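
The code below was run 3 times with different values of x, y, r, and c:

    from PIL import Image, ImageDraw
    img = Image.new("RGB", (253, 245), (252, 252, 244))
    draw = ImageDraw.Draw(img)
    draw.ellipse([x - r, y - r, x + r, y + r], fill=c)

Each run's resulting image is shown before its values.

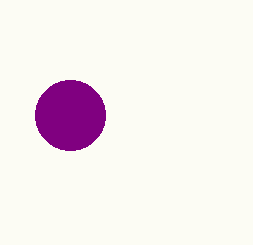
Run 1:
x = 70; y = 115; r = 35; c = 'purple'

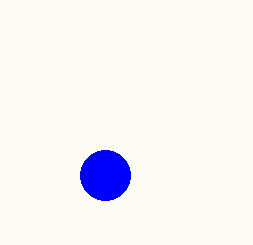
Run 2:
x = 105, y = 175, r = 25, c = 'blue'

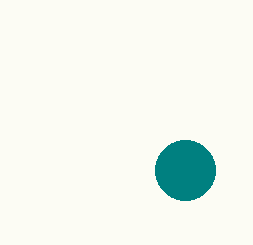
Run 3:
x = 185; y = 170; r = 30; c = 'teal'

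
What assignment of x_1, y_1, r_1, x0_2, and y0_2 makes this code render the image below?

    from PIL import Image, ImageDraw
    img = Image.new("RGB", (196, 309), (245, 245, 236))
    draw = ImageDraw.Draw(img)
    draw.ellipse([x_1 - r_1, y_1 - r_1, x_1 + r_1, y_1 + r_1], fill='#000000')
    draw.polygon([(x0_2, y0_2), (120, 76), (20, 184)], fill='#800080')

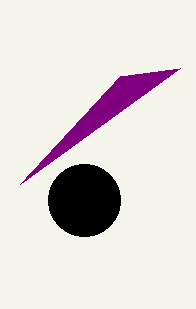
x_1 = 84
y_1 = 200
r_1 = 36
x0_2 = 180
y0_2 = 68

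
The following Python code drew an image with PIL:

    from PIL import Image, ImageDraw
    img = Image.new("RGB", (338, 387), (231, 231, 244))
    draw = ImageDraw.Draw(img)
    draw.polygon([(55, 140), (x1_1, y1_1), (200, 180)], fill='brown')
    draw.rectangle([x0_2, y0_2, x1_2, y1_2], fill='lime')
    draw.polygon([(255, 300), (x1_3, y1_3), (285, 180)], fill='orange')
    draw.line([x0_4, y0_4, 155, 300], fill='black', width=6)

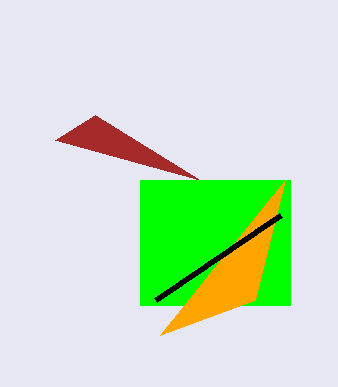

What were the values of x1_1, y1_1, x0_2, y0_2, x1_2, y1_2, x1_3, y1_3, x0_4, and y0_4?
x1_1 = 95
y1_1 = 115
x0_2 = 140
y0_2 = 180
x1_2 = 290
y1_2 = 305
x1_3 = 160
y1_3 = 335
x0_4 = 280
y0_4 = 215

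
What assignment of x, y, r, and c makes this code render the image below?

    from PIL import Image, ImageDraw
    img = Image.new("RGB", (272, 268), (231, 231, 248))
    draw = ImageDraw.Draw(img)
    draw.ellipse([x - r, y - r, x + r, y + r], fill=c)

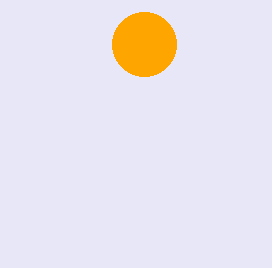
x = 144, y = 44, r = 32, c = 'orange'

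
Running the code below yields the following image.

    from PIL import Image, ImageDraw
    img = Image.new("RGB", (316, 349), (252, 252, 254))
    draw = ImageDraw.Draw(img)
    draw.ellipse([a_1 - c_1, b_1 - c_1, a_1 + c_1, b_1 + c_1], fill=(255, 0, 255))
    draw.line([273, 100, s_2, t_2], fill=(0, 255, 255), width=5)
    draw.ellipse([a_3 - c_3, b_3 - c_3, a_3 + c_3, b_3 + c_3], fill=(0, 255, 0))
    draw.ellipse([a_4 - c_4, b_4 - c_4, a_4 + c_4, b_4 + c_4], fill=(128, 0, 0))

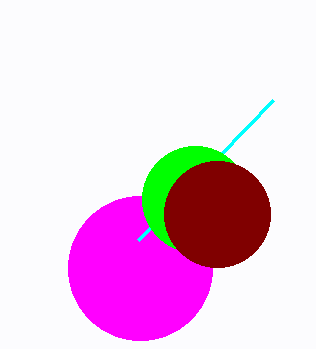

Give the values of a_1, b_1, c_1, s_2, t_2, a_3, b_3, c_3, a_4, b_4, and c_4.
a_1 = 140; b_1 = 268; c_1 = 72; s_2 = 138; t_2 = 240; a_3 = 195; b_3 = 199; c_3 = 53; a_4 = 217; b_4 = 214; c_4 = 53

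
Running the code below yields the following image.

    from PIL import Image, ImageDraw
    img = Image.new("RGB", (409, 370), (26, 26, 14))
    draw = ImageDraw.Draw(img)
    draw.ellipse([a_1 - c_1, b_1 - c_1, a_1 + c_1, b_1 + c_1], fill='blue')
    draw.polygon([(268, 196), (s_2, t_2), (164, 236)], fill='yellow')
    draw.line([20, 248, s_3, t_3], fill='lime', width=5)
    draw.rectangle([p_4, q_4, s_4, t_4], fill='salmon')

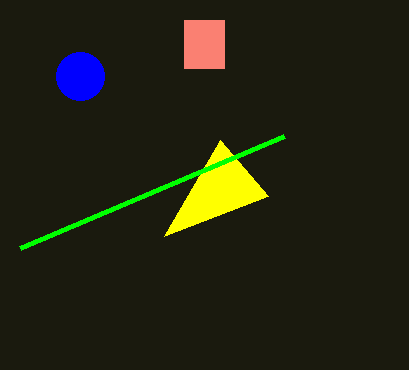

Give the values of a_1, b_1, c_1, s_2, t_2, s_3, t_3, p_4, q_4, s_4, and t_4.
a_1 = 80
b_1 = 76
c_1 = 24
s_2 = 220
t_2 = 140
s_3 = 284
t_3 = 136
p_4 = 184
q_4 = 20
s_4 = 224
t_4 = 68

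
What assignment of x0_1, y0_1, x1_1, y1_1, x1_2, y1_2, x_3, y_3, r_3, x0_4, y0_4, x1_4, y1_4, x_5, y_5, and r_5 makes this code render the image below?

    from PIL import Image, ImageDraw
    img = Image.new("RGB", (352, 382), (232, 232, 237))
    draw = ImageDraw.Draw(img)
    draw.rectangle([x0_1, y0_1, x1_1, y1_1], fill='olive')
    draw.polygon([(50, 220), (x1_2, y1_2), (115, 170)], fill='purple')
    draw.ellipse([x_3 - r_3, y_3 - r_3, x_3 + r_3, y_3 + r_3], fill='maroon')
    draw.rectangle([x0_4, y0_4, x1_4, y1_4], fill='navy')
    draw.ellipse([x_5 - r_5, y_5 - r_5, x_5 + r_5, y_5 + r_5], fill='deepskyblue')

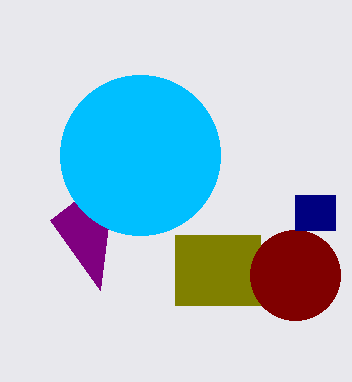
x0_1 = 175, y0_1 = 235, x1_1 = 260, y1_1 = 305, x1_2 = 100, y1_2 = 290, x_3 = 295, y_3 = 275, r_3 = 45, x0_4 = 295, y0_4 = 195, x1_4 = 335, y1_4 = 230, x_5 = 140, y_5 = 155, r_5 = 80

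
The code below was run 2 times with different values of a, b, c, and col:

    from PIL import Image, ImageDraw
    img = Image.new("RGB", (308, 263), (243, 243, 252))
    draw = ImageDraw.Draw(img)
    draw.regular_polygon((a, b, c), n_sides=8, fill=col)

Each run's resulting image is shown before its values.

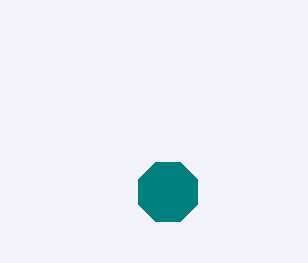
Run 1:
a = 168
b = 192
c = 32
col = 'teal'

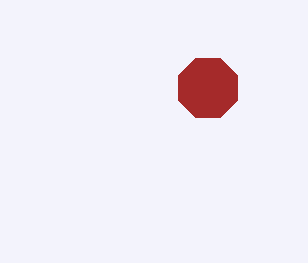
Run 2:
a = 208, b = 88, c = 32, col = 'brown'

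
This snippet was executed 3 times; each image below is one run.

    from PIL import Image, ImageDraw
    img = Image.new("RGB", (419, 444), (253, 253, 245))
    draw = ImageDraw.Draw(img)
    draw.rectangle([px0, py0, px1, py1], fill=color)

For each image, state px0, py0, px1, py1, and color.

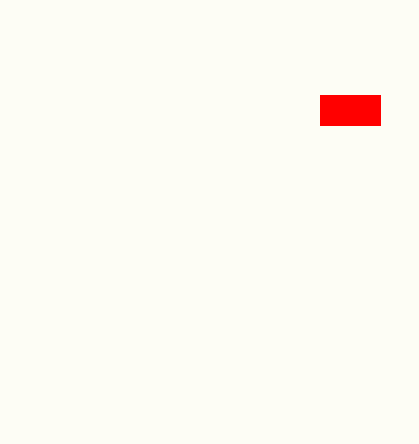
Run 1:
px0 = 320
py0 = 95
px1 = 380
py1 = 125
color = 'red'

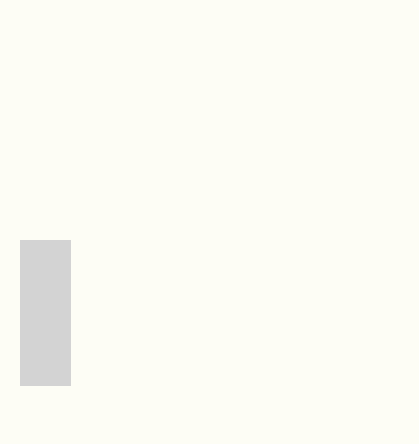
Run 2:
px0 = 20, py0 = 240, px1 = 70, py1 = 385, color = 'lightgray'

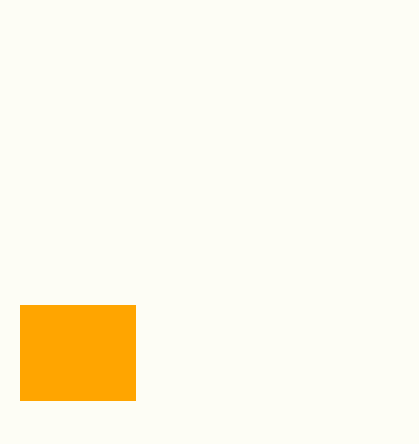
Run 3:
px0 = 20
py0 = 305
px1 = 135
py1 = 400
color = 'orange'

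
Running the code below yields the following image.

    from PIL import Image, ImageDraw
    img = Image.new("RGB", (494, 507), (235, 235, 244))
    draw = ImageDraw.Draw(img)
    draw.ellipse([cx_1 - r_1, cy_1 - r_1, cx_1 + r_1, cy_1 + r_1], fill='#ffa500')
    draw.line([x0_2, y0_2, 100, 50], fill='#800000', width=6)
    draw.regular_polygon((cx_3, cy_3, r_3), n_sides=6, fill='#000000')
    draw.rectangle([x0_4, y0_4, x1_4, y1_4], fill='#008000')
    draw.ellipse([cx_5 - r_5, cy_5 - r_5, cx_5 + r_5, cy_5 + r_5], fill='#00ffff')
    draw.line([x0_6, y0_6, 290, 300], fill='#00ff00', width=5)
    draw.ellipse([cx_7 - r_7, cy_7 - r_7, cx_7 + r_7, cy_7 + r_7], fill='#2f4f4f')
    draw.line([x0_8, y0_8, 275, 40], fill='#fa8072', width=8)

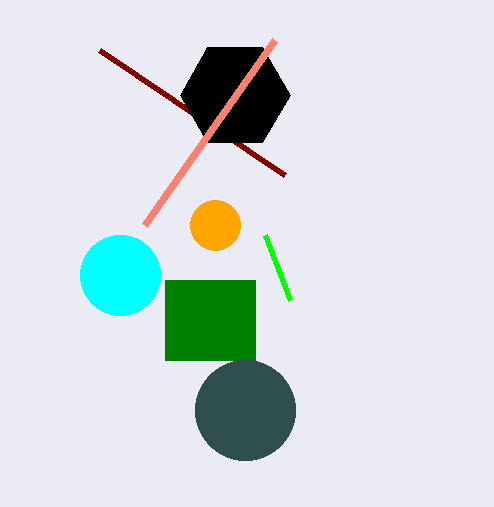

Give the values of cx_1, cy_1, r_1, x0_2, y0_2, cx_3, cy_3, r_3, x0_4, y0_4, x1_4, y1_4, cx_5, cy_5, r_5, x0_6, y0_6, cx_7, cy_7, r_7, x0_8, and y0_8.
cx_1 = 215, cy_1 = 225, r_1 = 25, x0_2 = 285, y0_2 = 175, cx_3 = 235, cy_3 = 95, r_3 = 55, x0_4 = 165, y0_4 = 280, x1_4 = 255, y1_4 = 360, cx_5 = 120, cy_5 = 275, r_5 = 40, x0_6 = 265, y0_6 = 235, cx_7 = 245, cy_7 = 410, r_7 = 50, x0_8 = 145, y0_8 = 225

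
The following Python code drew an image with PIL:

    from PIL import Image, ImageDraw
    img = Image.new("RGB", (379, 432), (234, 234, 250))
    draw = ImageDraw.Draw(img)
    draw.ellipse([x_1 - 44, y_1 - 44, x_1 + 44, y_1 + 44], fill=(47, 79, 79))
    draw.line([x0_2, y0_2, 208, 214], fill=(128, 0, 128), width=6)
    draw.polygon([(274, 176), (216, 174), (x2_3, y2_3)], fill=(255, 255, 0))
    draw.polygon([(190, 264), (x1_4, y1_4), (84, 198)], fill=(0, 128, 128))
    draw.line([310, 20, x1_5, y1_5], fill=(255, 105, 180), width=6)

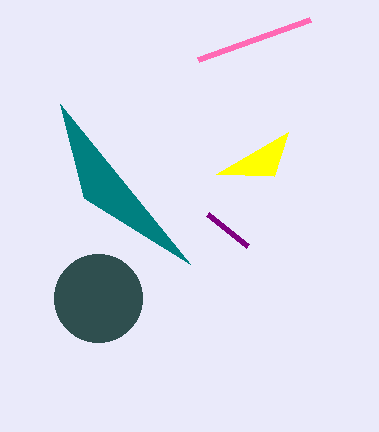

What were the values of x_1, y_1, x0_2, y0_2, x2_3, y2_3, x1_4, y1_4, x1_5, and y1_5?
x_1 = 98; y_1 = 298; x0_2 = 248; y0_2 = 246; x2_3 = 288; y2_3 = 132; x1_4 = 60; y1_4 = 104; x1_5 = 198; y1_5 = 60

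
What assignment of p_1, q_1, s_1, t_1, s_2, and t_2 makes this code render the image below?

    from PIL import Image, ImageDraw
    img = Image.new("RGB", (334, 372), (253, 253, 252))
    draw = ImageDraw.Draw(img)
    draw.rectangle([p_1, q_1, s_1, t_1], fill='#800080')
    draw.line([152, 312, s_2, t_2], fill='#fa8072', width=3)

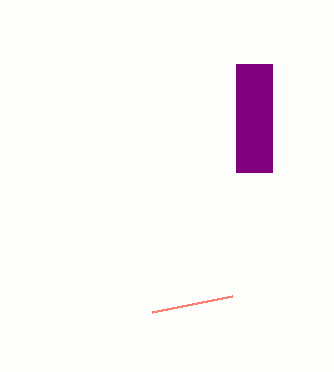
p_1 = 236
q_1 = 64
s_1 = 272
t_1 = 172
s_2 = 232
t_2 = 296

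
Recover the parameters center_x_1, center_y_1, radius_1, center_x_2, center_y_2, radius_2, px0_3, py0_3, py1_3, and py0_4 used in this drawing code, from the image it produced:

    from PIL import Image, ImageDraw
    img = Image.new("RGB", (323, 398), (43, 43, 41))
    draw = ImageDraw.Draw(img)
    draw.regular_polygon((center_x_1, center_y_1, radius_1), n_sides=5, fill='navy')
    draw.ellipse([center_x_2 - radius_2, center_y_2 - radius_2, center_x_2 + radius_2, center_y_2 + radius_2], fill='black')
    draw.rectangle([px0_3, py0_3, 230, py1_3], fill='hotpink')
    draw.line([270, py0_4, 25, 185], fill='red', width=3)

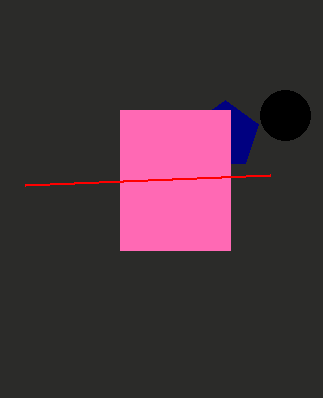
center_x_1 = 225; center_y_1 = 135; radius_1 = 35; center_x_2 = 285; center_y_2 = 115; radius_2 = 25; px0_3 = 120; py0_3 = 110; py1_3 = 250; py0_4 = 175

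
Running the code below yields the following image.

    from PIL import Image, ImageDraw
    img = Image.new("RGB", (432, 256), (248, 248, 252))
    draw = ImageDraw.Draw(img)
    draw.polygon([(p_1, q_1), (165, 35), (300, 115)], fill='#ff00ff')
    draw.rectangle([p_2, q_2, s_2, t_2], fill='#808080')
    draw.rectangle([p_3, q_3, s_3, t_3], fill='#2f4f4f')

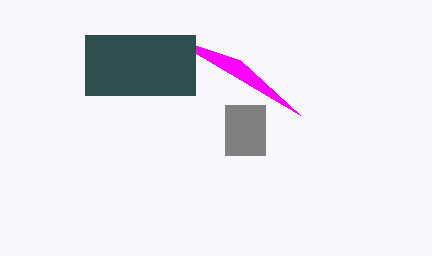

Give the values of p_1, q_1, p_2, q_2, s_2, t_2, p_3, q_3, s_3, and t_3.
p_1 = 240; q_1 = 60; p_2 = 225; q_2 = 105; s_2 = 265; t_2 = 155; p_3 = 85; q_3 = 35; s_3 = 195; t_3 = 95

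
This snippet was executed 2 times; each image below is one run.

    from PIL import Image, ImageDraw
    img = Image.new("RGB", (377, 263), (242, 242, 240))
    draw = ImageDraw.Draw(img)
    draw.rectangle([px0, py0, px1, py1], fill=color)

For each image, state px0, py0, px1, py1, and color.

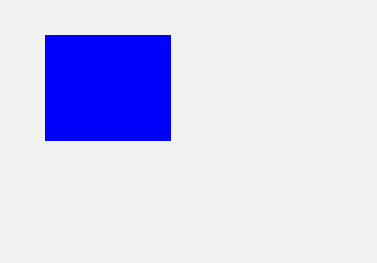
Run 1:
px0 = 45, py0 = 35, px1 = 170, py1 = 140, color = 'blue'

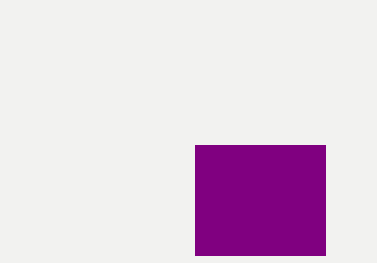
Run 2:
px0 = 195, py0 = 145, px1 = 325, py1 = 255, color = 'purple'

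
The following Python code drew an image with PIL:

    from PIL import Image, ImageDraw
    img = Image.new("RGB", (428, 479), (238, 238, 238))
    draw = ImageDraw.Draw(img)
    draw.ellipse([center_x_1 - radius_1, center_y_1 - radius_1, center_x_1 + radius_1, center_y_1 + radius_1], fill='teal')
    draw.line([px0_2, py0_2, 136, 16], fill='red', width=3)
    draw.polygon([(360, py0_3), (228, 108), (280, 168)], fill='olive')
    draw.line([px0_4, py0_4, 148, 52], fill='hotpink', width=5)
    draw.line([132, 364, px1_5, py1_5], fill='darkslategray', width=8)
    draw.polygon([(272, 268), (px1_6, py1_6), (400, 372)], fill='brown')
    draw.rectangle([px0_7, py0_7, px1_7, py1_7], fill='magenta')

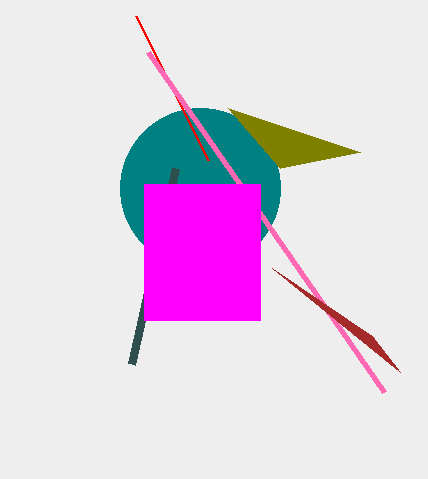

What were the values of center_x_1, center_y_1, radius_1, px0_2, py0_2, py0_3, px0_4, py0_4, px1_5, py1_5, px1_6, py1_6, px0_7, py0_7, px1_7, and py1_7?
center_x_1 = 200, center_y_1 = 188, radius_1 = 80, px0_2 = 208, py0_2 = 160, py0_3 = 152, px0_4 = 384, py0_4 = 392, px1_5 = 176, py1_5 = 168, px1_6 = 372, py1_6 = 336, px0_7 = 144, py0_7 = 184, px1_7 = 260, py1_7 = 320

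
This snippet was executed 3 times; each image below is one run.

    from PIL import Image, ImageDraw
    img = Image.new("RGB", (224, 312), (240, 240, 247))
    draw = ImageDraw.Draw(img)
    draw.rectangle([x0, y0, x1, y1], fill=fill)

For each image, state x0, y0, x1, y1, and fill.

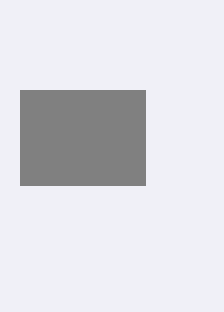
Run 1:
x0 = 20, y0 = 90, x1 = 145, y1 = 185, fill = 'gray'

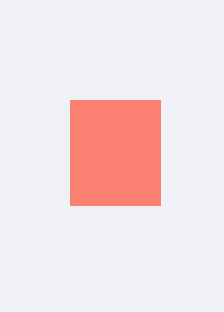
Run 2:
x0 = 70, y0 = 100, x1 = 160, y1 = 205, fill = 'salmon'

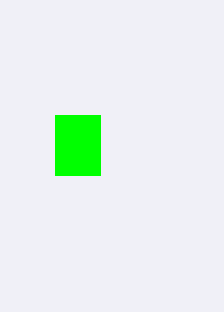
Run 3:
x0 = 55
y0 = 115
x1 = 100
y1 = 175
fill = 'lime'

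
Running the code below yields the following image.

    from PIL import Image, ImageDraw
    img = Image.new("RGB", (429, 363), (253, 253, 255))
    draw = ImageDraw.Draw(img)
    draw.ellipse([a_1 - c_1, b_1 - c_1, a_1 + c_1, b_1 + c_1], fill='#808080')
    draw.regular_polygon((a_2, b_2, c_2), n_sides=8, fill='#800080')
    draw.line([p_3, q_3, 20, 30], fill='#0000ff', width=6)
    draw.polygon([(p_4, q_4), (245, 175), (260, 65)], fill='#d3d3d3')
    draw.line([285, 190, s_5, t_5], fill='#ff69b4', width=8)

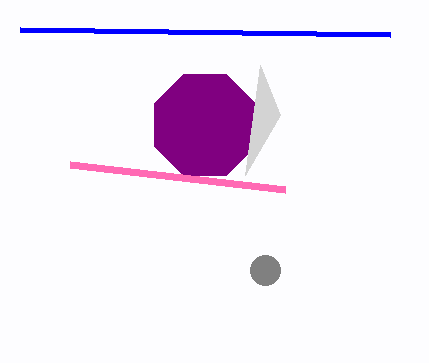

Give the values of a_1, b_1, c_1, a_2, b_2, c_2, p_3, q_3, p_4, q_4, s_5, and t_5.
a_1 = 265
b_1 = 270
c_1 = 15
a_2 = 205
b_2 = 125
c_2 = 55
p_3 = 390
q_3 = 35
p_4 = 280
q_4 = 115
s_5 = 70
t_5 = 165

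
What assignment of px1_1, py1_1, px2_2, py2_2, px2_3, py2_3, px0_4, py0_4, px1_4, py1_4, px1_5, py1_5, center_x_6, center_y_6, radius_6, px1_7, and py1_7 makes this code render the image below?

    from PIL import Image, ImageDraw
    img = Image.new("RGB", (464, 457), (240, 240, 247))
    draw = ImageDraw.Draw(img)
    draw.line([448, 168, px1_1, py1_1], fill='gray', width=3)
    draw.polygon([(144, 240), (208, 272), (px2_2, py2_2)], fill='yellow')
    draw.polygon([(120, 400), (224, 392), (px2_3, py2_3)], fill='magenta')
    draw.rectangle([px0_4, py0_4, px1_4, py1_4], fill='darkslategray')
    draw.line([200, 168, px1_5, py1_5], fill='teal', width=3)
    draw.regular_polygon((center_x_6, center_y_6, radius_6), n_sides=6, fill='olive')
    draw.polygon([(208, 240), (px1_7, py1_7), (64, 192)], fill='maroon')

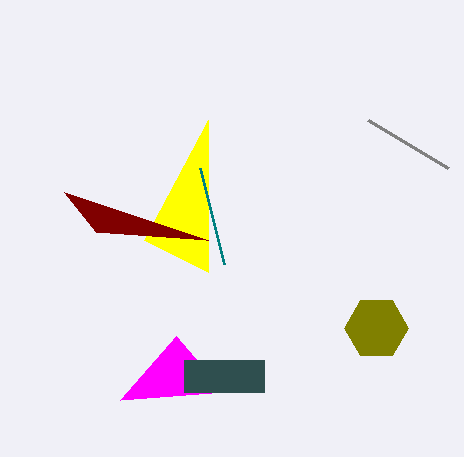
px1_1 = 368; py1_1 = 120; px2_2 = 208; py2_2 = 120; px2_3 = 176; py2_3 = 336; px0_4 = 184; py0_4 = 360; px1_4 = 264; py1_4 = 392; px1_5 = 224; py1_5 = 264; center_x_6 = 376; center_y_6 = 328; radius_6 = 32; px1_7 = 96; py1_7 = 232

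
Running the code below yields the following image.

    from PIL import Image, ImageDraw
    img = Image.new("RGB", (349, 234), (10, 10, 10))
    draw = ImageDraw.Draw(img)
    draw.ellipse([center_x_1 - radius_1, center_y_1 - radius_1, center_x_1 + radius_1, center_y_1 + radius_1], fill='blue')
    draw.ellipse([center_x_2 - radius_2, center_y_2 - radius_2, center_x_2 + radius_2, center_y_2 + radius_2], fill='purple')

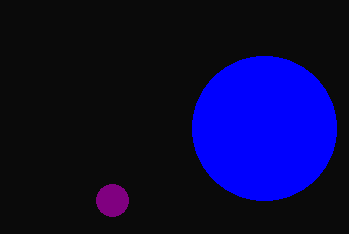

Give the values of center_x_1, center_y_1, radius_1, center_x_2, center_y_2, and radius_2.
center_x_1 = 264; center_y_1 = 128; radius_1 = 72; center_x_2 = 112; center_y_2 = 200; radius_2 = 16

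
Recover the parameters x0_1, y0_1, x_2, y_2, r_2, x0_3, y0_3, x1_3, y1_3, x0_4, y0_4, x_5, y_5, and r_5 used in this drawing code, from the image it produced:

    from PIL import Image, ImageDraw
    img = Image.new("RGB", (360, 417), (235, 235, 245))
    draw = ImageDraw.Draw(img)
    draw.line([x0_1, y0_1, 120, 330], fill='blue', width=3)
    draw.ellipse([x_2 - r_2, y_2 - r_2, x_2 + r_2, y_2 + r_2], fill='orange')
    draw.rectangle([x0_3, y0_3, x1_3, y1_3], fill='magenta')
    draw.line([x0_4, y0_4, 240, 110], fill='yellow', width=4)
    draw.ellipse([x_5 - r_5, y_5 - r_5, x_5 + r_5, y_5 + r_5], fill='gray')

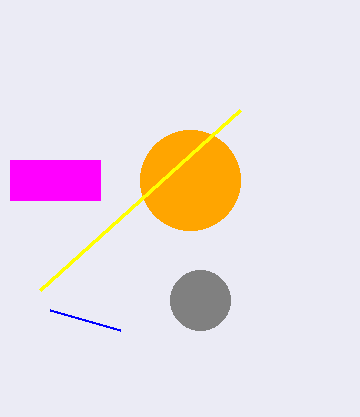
x0_1 = 50, y0_1 = 310, x_2 = 190, y_2 = 180, r_2 = 50, x0_3 = 10, y0_3 = 160, x1_3 = 100, y1_3 = 200, x0_4 = 40, y0_4 = 290, x_5 = 200, y_5 = 300, r_5 = 30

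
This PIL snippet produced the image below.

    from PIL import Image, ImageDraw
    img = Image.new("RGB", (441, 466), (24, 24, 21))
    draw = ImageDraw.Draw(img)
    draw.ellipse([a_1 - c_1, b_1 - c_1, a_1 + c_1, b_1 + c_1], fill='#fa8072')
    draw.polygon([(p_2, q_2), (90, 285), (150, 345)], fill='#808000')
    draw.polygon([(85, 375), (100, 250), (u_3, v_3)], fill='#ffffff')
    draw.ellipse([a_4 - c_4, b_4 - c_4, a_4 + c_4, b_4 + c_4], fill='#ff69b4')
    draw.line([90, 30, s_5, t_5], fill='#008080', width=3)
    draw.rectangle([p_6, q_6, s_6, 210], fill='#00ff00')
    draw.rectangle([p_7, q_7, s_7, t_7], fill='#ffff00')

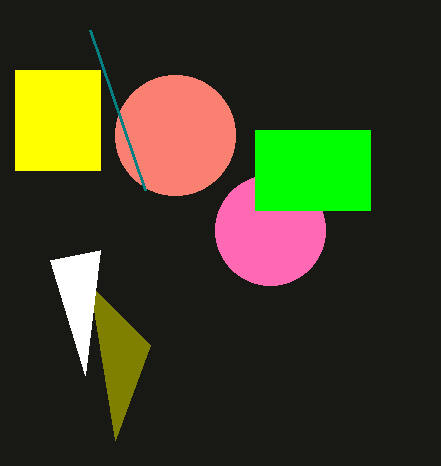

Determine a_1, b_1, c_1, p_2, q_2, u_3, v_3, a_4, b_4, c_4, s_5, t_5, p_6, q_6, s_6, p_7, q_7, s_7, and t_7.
a_1 = 175; b_1 = 135; c_1 = 60; p_2 = 115; q_2 = 440; u_3 = 50; v_3 = 260; a_4 = 270; b_4 = 230; c_4 = 55; s_5 = 145; t_5 = 190; p_6 = 255; q_6 = 130; s_6 = 370; p_7 = 15; q_7 = 70; s_7 = 100; t_7 = 170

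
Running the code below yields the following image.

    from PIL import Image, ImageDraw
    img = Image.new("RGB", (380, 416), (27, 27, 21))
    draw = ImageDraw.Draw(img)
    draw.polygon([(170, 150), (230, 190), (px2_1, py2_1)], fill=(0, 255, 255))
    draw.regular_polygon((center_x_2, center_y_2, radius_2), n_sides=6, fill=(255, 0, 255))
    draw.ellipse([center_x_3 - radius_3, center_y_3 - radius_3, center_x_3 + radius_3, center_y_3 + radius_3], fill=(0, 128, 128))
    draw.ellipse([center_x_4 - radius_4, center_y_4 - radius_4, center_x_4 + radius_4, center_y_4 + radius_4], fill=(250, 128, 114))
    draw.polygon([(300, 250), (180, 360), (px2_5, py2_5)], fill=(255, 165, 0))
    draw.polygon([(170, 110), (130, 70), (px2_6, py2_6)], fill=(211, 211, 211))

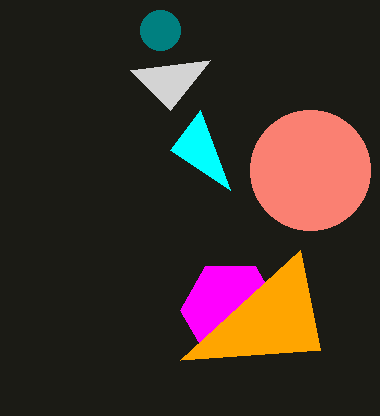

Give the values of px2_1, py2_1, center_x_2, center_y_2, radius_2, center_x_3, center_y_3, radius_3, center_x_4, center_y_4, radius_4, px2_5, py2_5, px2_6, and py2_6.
px2_1 = 200, py2_1 = 110, center_x_2 = 230, center_y_2 = 310, radius_2 = 50, center_x_3 = 160, center_y_3 = 30, radius_3 = 20, center_x_4 = 310, center_y_4 = 170, radius_4 = 60, px2_5 = 320, py2_5 = 350, px2_6 = 210, py2_6 = 60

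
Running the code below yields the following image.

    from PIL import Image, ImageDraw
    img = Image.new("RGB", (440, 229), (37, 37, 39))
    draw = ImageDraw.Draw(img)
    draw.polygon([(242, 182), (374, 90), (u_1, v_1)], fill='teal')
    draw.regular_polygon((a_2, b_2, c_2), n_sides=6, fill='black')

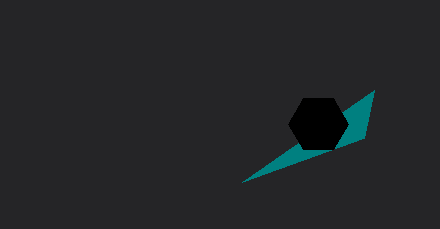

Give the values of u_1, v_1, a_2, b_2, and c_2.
u_1 = 364; v_1 = 138; a_2 = 318; b_2 = 124; c_2 = 30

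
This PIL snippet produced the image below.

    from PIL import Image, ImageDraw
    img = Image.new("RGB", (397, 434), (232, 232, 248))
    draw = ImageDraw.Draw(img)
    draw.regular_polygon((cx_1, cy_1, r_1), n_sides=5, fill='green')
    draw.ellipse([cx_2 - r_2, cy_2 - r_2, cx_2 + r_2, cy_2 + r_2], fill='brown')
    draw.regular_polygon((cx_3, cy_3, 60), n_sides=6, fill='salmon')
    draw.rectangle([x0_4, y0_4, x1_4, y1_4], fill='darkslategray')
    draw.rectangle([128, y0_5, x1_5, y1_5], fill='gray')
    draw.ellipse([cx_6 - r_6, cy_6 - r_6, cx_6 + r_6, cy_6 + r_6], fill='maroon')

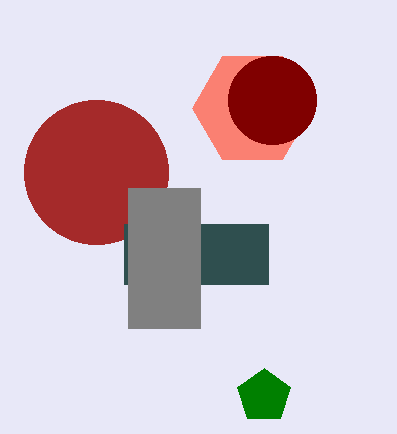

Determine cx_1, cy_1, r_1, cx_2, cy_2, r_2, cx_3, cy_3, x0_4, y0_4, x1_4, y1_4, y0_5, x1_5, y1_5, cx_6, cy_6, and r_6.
cx_1 = 264
cy_1 = 396
r_1 = 28
cx_2 = 96
cy_2 = 172
r_2 = 72
cx_3 = 252
cy_3 = 108
x0_4 = 124
y0_4 = 224
x1_4 = 268
y1_4 = 284
y0_5 = 188
x1_5 = 200
y1_5 = 328
cx_6 = 272
cy_6 = 100
r_6 = 44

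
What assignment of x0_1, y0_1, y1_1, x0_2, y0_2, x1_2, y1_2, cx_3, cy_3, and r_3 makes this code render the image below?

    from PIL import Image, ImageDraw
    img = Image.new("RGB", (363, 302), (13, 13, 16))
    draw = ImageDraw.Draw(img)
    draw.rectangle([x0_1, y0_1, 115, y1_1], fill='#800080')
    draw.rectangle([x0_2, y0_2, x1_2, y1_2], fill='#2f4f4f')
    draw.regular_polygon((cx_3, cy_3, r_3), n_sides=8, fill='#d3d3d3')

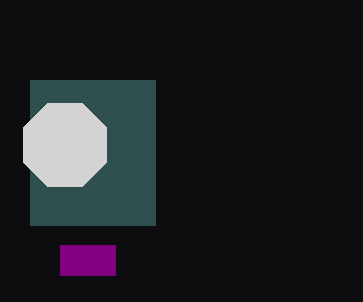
x0_1 = 60
y0_1 = 245
y1_1 = 275
x0_2 = 30
y0_2 = 80
x1_2 = 155
y1_2 = 225
cx_3 = 65
cy_3 = 145
r_3 = 45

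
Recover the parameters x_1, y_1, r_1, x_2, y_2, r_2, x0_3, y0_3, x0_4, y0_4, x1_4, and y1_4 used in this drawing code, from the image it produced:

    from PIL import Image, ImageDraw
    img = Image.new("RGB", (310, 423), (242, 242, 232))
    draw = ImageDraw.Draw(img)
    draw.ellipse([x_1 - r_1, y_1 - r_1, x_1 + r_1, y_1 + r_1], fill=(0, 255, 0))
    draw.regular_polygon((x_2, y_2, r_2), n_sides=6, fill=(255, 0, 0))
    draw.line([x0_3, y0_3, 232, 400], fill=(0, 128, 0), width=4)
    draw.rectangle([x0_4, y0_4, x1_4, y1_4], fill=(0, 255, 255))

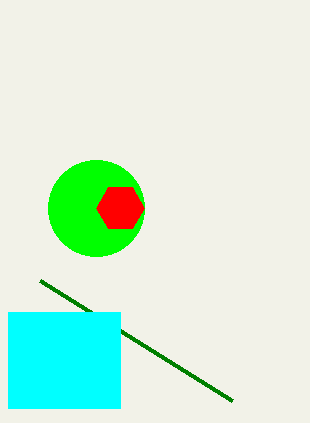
x_1 = 96
y_1 = 208
r_1 = 48
x_2 = 120
y_2 = 208
r_2 = 24
x0_3 = 40
y0_3 = 280
x0_4 = 8
y0_4 = 312
x1_4 = 120
y1_4 = 408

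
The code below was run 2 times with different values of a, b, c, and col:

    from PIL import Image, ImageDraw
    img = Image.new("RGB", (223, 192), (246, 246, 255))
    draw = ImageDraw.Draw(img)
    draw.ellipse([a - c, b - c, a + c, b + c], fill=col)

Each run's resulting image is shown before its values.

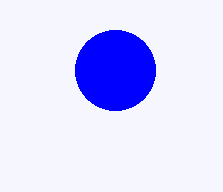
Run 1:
a = 115; b = 70; c = 40; col = 'blue'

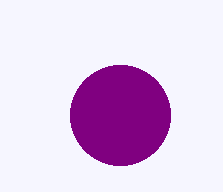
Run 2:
a = 120, b = 115, c = 50, col = 'purple'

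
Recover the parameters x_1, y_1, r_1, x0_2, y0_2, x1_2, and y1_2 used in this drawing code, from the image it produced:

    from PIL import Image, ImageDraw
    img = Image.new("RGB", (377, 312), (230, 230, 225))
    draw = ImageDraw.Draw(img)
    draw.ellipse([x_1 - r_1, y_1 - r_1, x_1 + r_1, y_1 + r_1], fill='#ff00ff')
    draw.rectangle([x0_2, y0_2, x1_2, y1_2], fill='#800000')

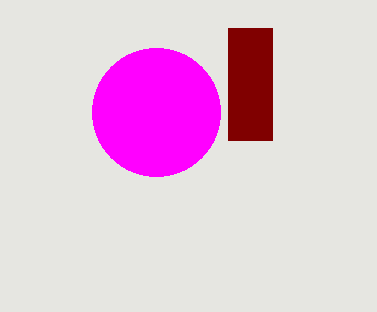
x_1 = 156; y_1 = 112; r_1 = 64; x0_2 = 228; y0_2 = 28; x1_2 = 272; y1_2 = 140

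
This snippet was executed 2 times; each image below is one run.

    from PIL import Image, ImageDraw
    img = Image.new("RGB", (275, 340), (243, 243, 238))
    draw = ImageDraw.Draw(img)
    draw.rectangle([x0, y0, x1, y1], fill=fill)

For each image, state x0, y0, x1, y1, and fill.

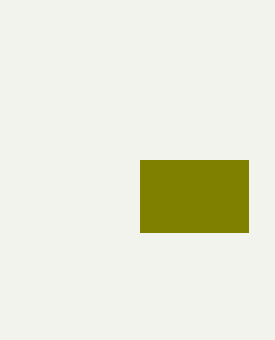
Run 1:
x0 = 140
y0 = 160
x1 = 248
y1 = 232
fill = 'olive'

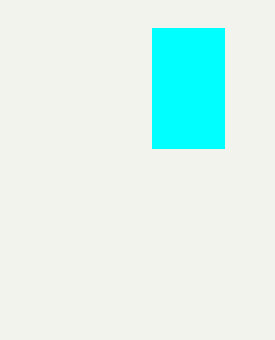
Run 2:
x0 = 152, y0 = 28, x1 = 224, y1 = 148, fill = 'cyan'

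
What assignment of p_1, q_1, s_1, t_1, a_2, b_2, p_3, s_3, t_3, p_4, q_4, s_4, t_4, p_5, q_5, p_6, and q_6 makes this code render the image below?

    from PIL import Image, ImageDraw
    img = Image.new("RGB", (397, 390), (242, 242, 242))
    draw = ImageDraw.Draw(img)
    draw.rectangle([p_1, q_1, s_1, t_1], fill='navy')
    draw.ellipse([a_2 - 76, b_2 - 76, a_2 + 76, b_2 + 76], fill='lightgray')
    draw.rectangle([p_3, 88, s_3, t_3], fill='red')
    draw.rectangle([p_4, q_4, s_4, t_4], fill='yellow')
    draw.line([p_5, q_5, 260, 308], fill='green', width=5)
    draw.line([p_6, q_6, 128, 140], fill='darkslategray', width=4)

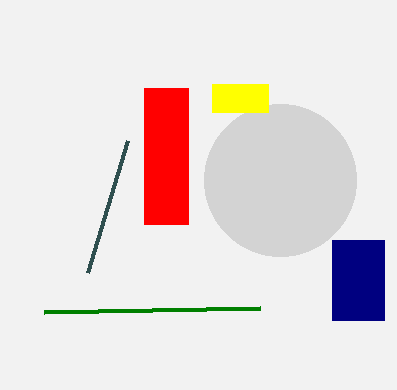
p_1 = 332
q_1 = 240
s_1 = 384
t_1 = 320
a_2 = 280
b_2 = 180
p_3 = 144
s_3 = 188
t_3 = 224
p_4 = 212
q_4 = 84
s_4 = 268
t_4 = 112
p_5 = 44
q_5 = 312
p_6 = 88
q_6 = 272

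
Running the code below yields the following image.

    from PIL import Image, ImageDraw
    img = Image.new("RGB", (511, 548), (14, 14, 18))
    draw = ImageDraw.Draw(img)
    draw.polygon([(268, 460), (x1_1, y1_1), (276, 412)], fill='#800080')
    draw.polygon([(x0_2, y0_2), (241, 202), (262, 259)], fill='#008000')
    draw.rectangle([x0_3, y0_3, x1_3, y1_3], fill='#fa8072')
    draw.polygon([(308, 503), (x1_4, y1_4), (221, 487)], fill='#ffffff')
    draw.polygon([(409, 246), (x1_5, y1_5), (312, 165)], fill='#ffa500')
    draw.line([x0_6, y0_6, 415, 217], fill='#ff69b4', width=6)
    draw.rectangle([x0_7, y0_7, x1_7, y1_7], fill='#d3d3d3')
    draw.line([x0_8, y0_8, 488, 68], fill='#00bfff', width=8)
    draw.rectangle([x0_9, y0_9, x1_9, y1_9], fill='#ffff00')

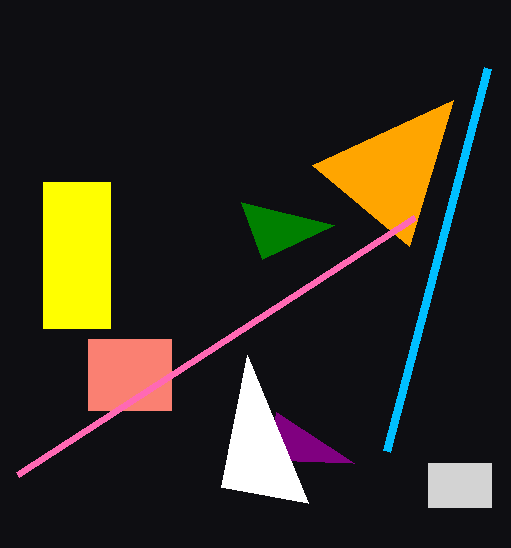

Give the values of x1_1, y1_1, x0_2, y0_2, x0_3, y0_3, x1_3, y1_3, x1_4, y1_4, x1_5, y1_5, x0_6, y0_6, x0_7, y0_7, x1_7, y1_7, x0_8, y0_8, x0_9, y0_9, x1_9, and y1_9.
x1_1 = 354; y1_1 = 463; x0_2 = 334; y0_2 = 225; x0_3 = 88; y0_3 = 339; x1_3 = 171; y1_3 = 410; x1_4 = 247; y1_4 = 355; x1_5 = 453; y1_5 = 100; x0_6 = 18; y0_6 = 474; x0_7 = 428; y0_7 = 463; x1_7 = 491; y1_7 = 507; x0_8 = 387; y0_8 = 451; x0_9 = 43; y0_9 = 182; x1_9 = 110; y1_9 = 328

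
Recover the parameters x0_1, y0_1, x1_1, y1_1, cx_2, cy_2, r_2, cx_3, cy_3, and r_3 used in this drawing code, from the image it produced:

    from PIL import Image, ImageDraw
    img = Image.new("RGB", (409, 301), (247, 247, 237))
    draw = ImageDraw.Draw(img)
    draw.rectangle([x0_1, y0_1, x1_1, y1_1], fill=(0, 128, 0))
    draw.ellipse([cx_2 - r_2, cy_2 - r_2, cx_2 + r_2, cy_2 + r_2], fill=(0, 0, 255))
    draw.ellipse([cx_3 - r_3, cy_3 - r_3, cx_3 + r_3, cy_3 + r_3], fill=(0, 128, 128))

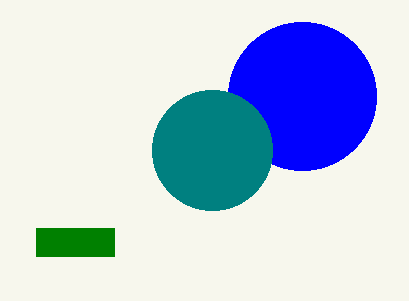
x0_1 = 36, y0_1 = 228, x1_1 = 114, y1_1 = 256, cx_2 = 302, cy_2 = 96, r_2 = 74, cx_3 = 212, cy_3 = 150, r_3 = 60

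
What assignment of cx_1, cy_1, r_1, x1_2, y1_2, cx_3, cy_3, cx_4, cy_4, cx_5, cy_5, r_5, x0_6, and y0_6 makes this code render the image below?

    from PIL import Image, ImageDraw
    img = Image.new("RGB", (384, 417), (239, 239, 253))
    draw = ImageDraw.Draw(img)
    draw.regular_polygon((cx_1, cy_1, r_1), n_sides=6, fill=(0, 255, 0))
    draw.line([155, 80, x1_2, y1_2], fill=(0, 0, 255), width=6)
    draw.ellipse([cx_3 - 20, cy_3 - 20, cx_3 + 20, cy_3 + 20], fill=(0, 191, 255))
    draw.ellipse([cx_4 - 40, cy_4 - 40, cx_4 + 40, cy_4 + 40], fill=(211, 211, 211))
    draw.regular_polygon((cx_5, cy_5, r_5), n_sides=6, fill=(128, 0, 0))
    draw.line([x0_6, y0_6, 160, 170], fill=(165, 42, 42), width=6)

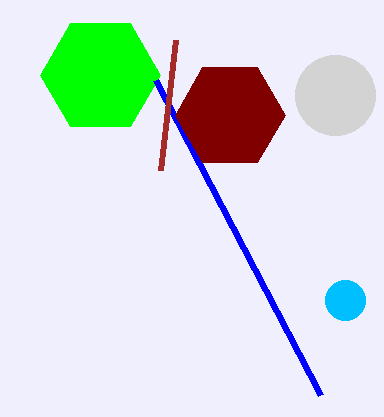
cx_1 = 100
cy_1 = 75
r_1 = 60
x1_2 = 320
y1_2 = 395
cx_3 = 345
cy_3 = 300
cx_4 = 335
cy_4 = 95
cx_5 = 230
cy_5 = 115
r_5 = 55
x0_6 = 175
y0_6 = 40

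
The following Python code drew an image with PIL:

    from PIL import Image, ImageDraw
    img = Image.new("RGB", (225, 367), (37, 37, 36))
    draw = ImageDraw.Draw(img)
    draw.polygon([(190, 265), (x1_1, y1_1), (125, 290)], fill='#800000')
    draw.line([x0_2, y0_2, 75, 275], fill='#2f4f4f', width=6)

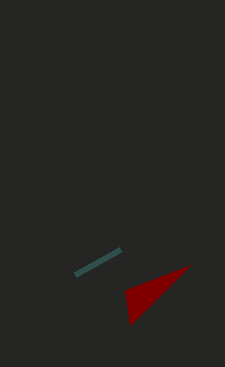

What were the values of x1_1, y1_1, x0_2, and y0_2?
x1_1 = 130; y1_1 = 325; x0_2 = 120; y0_2 = 250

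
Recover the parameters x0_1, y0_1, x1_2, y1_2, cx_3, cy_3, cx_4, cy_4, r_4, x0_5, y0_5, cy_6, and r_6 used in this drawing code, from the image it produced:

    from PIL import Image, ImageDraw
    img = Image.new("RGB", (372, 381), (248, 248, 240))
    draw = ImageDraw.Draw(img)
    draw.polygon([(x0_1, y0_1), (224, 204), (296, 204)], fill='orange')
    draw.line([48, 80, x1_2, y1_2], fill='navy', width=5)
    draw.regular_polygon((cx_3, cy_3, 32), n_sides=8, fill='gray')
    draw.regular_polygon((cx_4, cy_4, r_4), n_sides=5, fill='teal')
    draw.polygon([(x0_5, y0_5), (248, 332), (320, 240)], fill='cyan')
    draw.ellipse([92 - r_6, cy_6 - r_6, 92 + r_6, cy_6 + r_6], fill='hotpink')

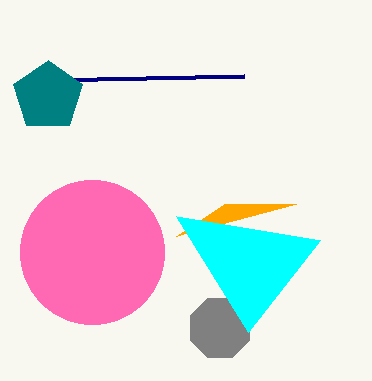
x0_1 = 176, y0_1 = 236, x1_2 = 244, y1_2 = 76, cx_3 = 220, cy_3 = 328, cx_4 = 48, cy_4 = 96, r_4 = 36, x0_5 = 176, y0_5 = 216, cy_6 = 252, r_6 = 72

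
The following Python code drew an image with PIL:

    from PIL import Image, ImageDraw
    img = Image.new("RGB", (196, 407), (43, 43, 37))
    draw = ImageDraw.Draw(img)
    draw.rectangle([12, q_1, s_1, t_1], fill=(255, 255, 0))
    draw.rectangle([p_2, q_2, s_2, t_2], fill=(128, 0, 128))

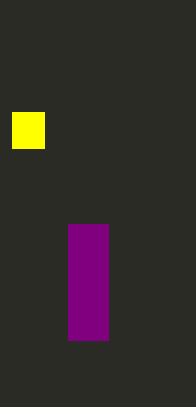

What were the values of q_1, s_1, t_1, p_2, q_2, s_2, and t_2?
q_1 = 112, s_1 = 44, t_1 = 148, p_2 = 68, q_2 = 224, s_2 = 108, t_2 = 340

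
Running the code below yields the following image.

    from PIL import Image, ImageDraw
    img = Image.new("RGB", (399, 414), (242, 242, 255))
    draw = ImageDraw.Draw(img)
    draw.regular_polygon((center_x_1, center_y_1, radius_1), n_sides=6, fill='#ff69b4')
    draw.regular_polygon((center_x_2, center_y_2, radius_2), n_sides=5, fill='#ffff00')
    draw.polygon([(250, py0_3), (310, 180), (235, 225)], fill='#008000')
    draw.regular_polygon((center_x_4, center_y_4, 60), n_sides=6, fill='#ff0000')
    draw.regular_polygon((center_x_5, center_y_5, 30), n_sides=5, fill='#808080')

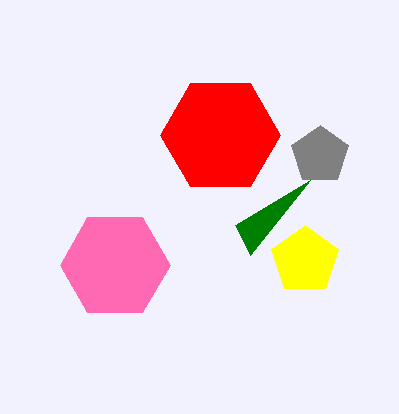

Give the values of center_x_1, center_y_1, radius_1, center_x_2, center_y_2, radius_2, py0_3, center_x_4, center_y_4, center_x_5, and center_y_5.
center_x_1 = 115
center_y_1 = 265
radius_1 = 55
center_x_2 = 305
center_y_2 = 260
radius_2 = 35
py0_3 = 255
center_x_4 = 220
center_y_4 = 135
center_x_5 = 320
center_y_5 = 155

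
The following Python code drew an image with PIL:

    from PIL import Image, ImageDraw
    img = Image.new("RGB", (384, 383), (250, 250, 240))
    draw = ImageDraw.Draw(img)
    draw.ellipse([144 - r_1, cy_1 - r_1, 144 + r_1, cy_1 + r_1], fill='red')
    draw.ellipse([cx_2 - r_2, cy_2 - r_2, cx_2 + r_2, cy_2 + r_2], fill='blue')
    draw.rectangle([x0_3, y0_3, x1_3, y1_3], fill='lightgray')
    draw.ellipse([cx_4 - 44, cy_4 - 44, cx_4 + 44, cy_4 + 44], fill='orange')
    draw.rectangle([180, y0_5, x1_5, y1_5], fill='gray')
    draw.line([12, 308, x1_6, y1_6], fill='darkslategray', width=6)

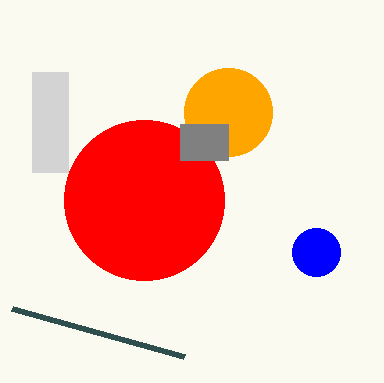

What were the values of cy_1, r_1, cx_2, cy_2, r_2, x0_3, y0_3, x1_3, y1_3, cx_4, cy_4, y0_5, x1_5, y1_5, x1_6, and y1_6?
cy_1 = 200
r_1 = 80
cx_2 = 316
cy_2 = 252
r_2 = 24
x0_3 = 32
y0_3 = 72
x1_3 = 68
y1_3 = 172
cx_4 = 228
cy_4 = 112
y0_5 = 124
x1_5 = 228
y1_5 = 160
x1_6 = 184
y1_6 = 356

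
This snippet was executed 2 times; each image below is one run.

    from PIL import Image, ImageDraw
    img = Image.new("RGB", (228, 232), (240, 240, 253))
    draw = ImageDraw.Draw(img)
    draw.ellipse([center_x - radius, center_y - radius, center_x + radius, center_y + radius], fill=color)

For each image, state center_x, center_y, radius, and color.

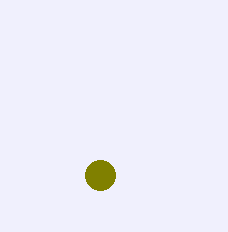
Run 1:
center_x = 100; center_y = 175; radius = 15; color = 'olive'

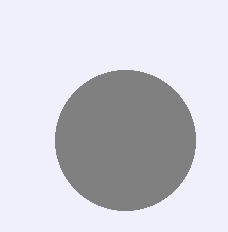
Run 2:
center_x = 125, center_y = 140, radius = 70, color = 'gray'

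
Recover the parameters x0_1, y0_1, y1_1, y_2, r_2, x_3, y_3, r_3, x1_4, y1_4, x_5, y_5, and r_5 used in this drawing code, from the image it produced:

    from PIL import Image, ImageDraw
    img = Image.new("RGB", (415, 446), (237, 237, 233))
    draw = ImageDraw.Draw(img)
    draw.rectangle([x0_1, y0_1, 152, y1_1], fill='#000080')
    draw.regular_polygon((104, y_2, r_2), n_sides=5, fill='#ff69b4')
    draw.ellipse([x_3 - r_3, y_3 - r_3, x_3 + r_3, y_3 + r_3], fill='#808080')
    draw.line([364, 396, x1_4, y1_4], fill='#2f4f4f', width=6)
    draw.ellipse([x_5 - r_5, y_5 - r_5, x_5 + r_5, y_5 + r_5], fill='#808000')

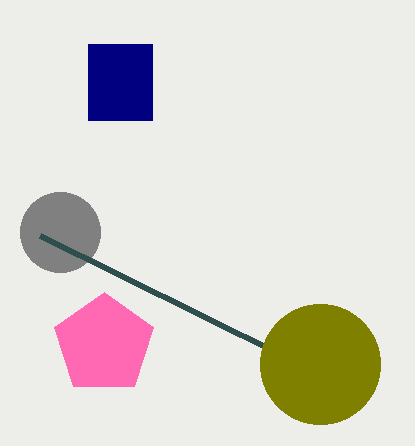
x0_1 = 88; y0_1 = 44; y1_1 = 120; y_2 = 344; r_2 = 52; x_3 = 60; y_3 = 232; r_3 = 40; x1_4 = 40; y1_4 = 236; x_5 = 320; y_5 = 364; r_5 = 60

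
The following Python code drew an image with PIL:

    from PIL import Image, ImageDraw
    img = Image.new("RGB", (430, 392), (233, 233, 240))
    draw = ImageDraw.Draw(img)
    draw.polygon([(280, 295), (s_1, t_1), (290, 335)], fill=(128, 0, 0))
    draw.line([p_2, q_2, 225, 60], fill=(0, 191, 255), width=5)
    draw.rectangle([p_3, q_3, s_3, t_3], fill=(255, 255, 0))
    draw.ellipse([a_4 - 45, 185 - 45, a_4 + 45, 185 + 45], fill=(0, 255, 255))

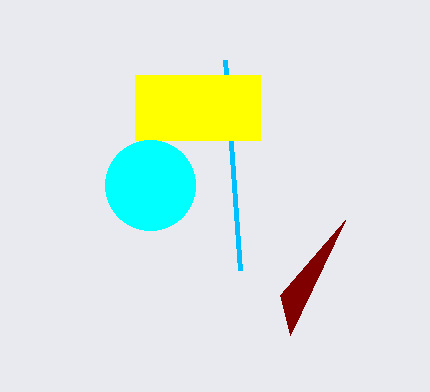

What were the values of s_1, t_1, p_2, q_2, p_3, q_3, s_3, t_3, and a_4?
s_1 = 345, t_1 = 220, p_2 = 240, q_2 = 270, p_3 = 135, q_3 = 75, s_3 = 260, t_3 = 140, a_4 = 150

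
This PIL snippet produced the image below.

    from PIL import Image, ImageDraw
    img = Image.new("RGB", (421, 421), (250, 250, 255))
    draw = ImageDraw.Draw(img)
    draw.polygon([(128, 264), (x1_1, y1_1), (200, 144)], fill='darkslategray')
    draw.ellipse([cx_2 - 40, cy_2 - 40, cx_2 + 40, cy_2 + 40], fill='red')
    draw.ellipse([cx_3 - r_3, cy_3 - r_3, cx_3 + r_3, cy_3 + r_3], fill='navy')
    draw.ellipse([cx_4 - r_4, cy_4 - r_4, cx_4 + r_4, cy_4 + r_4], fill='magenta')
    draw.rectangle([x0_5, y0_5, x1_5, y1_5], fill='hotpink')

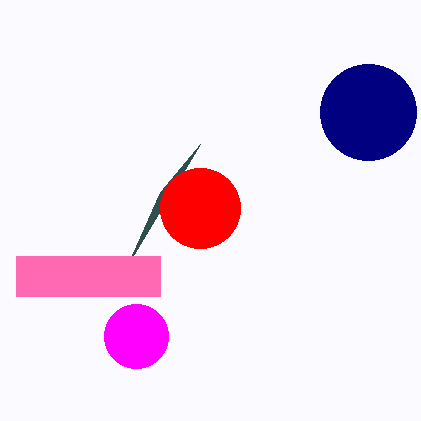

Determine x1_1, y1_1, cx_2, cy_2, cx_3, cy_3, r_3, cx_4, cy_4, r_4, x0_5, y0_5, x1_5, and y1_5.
x1_1 = 160; y1_1 = 192; cx_2 = 200; cy_2 = 208; cx_3 = 368; cy_3 = 112; r_3 = 48; cx_4 = 136; cy_4 = 336; r_4 = 32; x0_5 = 16; y0_5 = 256; x1_5 = 160; y1_5 = 296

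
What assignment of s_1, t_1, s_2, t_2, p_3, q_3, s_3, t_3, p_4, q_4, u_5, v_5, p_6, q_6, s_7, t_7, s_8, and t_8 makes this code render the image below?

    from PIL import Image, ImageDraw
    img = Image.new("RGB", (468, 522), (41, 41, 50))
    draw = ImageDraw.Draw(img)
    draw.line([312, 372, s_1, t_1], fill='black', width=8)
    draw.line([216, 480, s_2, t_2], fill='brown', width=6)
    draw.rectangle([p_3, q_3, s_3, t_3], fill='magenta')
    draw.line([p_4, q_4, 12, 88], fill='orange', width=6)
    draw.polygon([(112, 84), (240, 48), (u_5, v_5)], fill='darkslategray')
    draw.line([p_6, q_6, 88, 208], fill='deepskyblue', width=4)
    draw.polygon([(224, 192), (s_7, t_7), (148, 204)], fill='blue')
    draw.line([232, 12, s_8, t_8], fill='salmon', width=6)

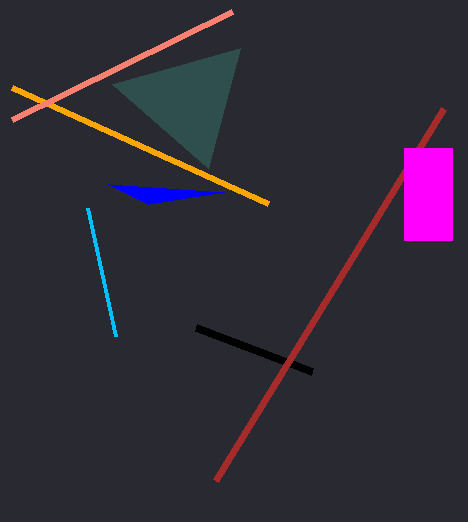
s_1 = 196; t_1 = 328; s_2 = 444; t_2 = 108; p_3 = 404; q_3 = 148; s_3 = 452; t_3 = 240; p_4 = 268; q_4 = 204; u_5 = 208; v_5 = 168; p_6 = 116; q_6 = 336; s_7 = 108; t_7 = 184; s_8 = 12; t_8 = 120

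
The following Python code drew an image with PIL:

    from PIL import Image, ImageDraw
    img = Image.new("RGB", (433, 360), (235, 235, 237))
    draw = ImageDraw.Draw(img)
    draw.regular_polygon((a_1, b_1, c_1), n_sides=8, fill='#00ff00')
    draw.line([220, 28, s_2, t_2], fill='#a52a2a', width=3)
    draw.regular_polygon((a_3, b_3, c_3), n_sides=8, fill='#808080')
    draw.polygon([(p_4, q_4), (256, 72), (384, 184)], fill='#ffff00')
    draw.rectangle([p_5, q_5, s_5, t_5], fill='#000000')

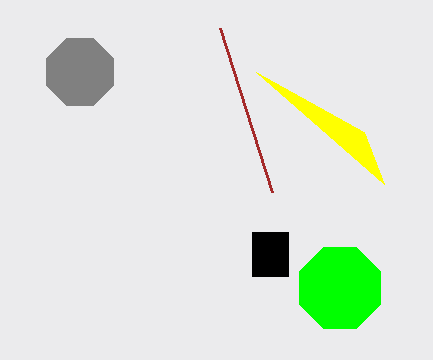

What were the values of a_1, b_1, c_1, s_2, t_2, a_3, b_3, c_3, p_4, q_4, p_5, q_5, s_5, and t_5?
a_1 = 340; b_1 = 288; c_1 = 44; s_2 = 272; t_2 = 192; a_3 = 80; b_3 = 72; c_3 = 36; p_4 = 364; q_4 = 132; p_5 = 252; q_5 = 232; s_5 = 288; t_5 = 276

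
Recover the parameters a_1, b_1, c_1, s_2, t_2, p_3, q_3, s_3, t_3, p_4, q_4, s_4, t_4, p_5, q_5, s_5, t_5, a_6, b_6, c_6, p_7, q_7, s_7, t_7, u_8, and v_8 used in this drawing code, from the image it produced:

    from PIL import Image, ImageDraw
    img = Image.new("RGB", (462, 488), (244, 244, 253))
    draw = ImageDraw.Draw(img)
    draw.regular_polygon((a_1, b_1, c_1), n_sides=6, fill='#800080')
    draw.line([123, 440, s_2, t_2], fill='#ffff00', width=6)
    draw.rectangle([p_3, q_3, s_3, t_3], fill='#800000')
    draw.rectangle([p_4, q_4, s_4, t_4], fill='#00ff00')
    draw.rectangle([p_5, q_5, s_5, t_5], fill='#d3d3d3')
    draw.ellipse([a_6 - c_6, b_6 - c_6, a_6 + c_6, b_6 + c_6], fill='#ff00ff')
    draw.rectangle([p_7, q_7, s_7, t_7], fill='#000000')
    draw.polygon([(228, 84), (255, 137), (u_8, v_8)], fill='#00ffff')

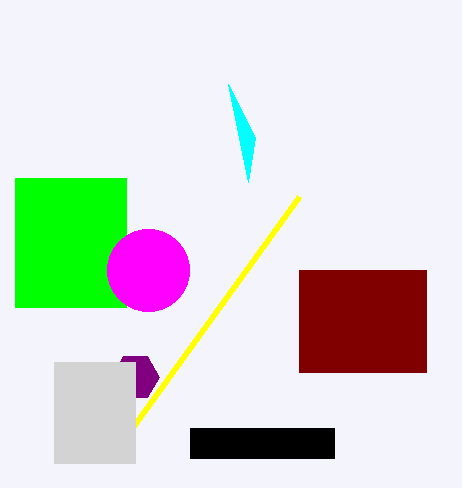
a_1 = 135, b_1 = 377, c_1 = 24, s_2 = 299, t_2 = 196, p_3 = 299, q_3 = 270, s_3 = 426, t_3 = 372, p_4 = 15, q_4 = 178, s_4 = 126, t_4 = 307, p_5 = 54, q_5 = 362, s_5 = 135, t_5 = 463, a_6 = 148, b_6 = 270, c_6 = 41, p_7 = 190, q_7 = 428, s_7 = 334, t_7 = 458, u_8 = 248, v_8 = 182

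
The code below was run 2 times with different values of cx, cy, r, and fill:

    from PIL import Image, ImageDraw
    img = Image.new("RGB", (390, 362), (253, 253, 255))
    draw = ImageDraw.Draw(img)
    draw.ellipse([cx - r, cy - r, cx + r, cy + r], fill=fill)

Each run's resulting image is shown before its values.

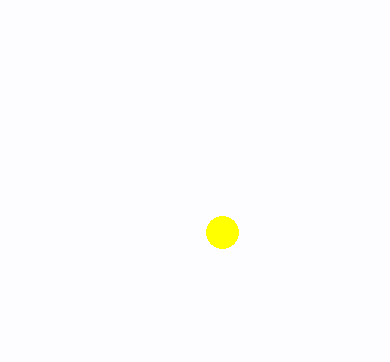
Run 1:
cx = 222; cy = 232; r = 16; fill = 'yellow'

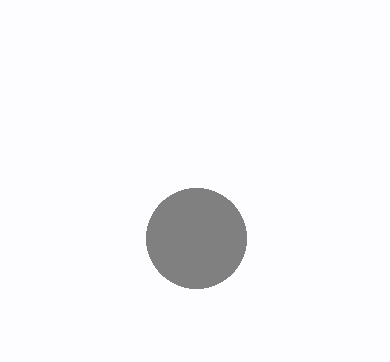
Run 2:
cx = 196; cy = 238; r = 50; fill = 'gray'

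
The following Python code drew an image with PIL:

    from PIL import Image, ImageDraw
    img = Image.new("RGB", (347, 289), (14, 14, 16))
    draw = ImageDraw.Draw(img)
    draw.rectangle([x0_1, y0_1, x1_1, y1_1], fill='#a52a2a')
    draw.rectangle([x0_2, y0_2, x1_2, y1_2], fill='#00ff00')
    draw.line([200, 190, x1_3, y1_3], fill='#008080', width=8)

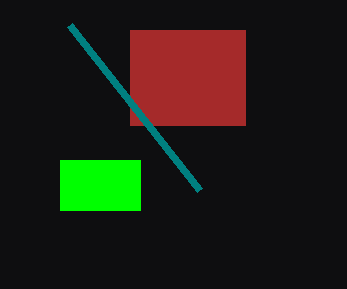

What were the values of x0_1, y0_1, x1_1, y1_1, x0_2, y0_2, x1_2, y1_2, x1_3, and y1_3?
x0_1 = 130
y0_1 = 30
x1_1 = 245
y1_1 = 125
x0_2 = 60
y0_2 = 160
x1_2 = 140
y1_2 = 210
x1_3 = 70
y1_3 = 25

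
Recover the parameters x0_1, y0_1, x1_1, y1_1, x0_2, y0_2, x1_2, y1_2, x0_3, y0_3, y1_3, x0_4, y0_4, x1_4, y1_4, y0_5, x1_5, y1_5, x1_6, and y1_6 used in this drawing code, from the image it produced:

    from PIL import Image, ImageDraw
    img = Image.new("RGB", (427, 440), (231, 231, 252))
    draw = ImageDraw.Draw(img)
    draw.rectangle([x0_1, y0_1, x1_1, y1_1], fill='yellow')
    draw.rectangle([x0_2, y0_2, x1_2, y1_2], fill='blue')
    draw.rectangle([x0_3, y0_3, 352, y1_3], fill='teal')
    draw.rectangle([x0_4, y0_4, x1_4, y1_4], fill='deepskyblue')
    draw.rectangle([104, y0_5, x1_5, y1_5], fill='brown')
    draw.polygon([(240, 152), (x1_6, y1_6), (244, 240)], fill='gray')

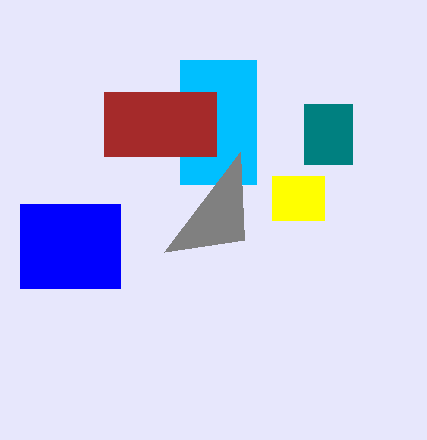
x0_1 = 272
y0_1 = 176
x1_1 = 324
y1_1 = 220
x0_2 = 20
y0_2 = 204
x1_2 = 120
y1_2 = 288
x0_3 = 304
y0_3 = 104
y1_3 = 164
x0_4 = 180
y0_4 = 60
x1_4 = 256
y1_4 = 184
y0_5 = 92
x1_5 = 216
y1_5 = 156
x1_6 = 164
y1_6 = 252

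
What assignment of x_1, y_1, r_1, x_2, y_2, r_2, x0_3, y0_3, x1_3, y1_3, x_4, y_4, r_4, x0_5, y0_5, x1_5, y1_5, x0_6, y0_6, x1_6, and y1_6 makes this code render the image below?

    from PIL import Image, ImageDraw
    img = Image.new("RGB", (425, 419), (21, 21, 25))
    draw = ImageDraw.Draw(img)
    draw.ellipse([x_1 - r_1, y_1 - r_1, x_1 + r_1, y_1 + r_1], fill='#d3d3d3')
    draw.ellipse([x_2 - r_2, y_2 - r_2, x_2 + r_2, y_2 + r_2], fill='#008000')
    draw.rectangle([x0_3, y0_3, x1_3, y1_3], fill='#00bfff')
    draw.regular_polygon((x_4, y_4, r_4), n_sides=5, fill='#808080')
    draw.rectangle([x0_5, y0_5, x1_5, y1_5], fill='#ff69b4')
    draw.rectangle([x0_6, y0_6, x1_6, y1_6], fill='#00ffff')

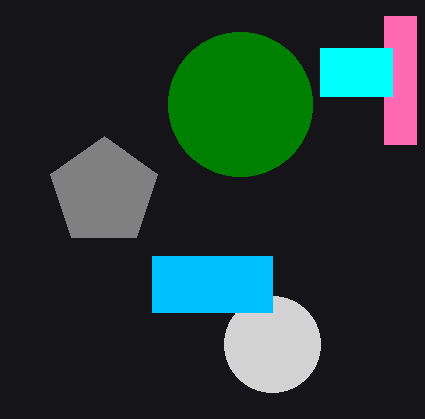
x_1 = 272
y_1 = 344
r_1 = 48
x_2 = 240
y_2 = 104
r_2 = 72
x0_3 = 152
y0_3 = 256
x1_3 = 272
y1_3 = 312
x_4 = 104
y_4 = 192
r_4 = 56
x0_5 = 384
y0_5 = 16
x1_5 = 416
y1_5 = 144
x0_6 = 320
y0_6 = 48
x1_6 = 392
y1_6 = 96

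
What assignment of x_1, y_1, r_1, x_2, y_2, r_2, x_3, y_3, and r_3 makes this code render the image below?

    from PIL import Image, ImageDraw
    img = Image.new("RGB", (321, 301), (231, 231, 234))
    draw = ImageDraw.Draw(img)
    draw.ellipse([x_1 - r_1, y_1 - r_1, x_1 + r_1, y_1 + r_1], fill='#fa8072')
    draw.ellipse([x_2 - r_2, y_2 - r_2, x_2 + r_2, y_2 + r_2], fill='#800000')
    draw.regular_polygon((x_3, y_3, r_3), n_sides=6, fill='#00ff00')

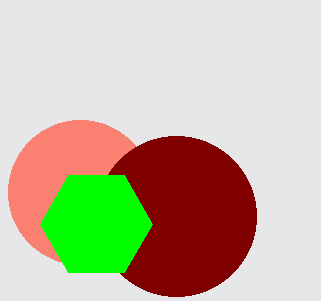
x_1 = 80, y_1 = 192, r_1 = 72, x_2 = 176, y_2 = 216, r_2 = 80, x_3 = 96, y_3 = 224, r_3 = 56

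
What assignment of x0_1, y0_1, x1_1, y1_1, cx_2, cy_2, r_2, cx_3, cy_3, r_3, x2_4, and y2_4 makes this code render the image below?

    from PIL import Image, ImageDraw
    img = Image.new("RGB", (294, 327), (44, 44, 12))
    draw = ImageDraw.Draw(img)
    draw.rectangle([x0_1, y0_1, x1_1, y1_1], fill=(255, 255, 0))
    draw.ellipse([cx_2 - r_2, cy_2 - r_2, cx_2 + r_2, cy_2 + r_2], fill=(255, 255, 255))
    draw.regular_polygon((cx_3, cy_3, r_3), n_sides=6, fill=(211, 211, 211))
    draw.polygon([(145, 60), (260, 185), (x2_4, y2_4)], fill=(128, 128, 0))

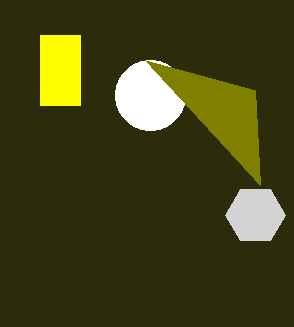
x0_1 = 40, y0_1 = 35, x1_1 = 80, y1_1 = 105, cx_2 = 150, cy_2 = 95, r_2 = 35, cx_3 = 255, cy_3 = 215, r_3 = 30, x2_4 = 255, y2_4 = 90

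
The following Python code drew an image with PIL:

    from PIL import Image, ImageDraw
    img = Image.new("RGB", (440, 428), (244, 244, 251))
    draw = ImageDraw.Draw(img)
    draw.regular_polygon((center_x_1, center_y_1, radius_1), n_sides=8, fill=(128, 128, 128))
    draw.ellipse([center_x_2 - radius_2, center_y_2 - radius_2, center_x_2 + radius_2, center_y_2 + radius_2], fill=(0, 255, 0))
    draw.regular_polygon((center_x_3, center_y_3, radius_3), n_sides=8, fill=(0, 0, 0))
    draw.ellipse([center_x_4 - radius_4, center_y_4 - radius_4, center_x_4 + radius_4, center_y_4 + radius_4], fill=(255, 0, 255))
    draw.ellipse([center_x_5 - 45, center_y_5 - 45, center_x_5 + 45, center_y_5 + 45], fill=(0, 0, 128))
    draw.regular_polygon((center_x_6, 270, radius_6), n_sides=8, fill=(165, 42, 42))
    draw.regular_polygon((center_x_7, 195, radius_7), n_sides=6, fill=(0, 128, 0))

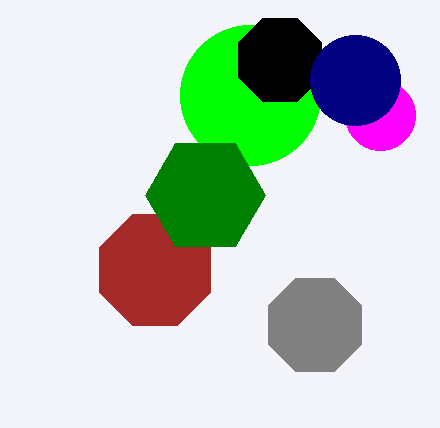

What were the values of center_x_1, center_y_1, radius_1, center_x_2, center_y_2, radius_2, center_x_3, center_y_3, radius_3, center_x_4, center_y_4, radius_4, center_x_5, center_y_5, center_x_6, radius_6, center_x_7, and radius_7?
center_x_1 = 315, center_y_1 = 325, radius_1 = 50, center_x_2 = 250, center_y_2 = 95, radius_2 = 70, center_x_3 = 280, center_y_3 = 60, radius_3 = 45, center_x_4 = 380, center_y_4 = 115, radius_4 = 35, center_x_5 = 355, center_y_5 = 80, center_x_6 = 155, radius_6 = 60, center_x_7 = 205, radius_7 = 60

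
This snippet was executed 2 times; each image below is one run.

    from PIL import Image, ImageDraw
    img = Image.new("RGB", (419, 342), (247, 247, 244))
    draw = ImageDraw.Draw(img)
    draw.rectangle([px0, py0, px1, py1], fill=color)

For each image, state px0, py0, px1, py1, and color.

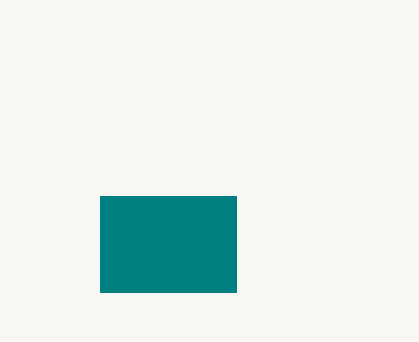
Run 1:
px0 = 100
py0 = 196
px1 = 236
py1 = 292
color = 'teal'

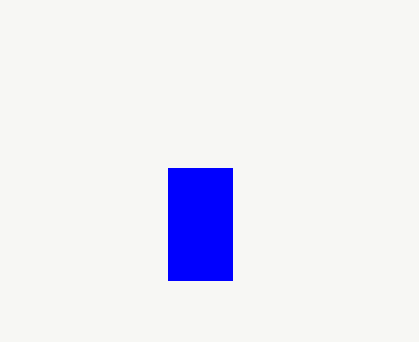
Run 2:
px0 = 168; py0 = 168; px1 = 232; py1 = 280; color = 'blue'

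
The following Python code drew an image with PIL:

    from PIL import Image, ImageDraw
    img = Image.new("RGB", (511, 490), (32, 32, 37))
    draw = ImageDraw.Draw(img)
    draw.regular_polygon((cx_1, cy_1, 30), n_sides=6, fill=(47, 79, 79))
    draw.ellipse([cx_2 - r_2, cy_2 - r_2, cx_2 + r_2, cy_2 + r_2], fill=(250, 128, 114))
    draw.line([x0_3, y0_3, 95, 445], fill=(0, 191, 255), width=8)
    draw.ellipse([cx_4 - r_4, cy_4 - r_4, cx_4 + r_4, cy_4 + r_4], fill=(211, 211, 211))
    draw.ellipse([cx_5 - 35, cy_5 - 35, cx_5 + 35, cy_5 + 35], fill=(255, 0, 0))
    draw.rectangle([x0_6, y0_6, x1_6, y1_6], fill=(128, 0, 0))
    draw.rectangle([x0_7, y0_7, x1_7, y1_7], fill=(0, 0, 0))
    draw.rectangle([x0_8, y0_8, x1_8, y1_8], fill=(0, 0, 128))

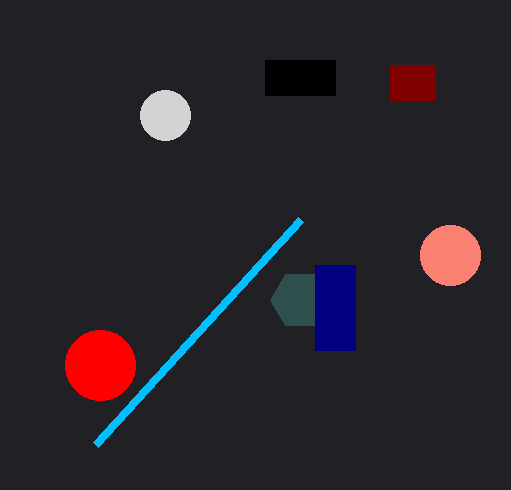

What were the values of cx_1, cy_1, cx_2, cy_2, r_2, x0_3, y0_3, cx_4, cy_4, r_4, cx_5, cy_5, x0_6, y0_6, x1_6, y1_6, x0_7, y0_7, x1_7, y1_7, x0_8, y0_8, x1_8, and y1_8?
cx_1 = 300, cy_1 = 300, cx_2 = 450, cy_2 = 255, r_2 = 30, x0_3 = 300, y0_3 = 220, cx_4 = 165, cy_4 = 115, r_4 = 25, cx_5 = 100, cy_5 = 365, x0_6 = 390, y0_6 = 65, x1_6 = 435, y1_6 = 100, x0_7 = 265, y0_7 = 60, x1_7 = 335, y1_7 = 95, x0_8 = 315, y0_8 = 265, x1_8 = 355, y1_8 = 350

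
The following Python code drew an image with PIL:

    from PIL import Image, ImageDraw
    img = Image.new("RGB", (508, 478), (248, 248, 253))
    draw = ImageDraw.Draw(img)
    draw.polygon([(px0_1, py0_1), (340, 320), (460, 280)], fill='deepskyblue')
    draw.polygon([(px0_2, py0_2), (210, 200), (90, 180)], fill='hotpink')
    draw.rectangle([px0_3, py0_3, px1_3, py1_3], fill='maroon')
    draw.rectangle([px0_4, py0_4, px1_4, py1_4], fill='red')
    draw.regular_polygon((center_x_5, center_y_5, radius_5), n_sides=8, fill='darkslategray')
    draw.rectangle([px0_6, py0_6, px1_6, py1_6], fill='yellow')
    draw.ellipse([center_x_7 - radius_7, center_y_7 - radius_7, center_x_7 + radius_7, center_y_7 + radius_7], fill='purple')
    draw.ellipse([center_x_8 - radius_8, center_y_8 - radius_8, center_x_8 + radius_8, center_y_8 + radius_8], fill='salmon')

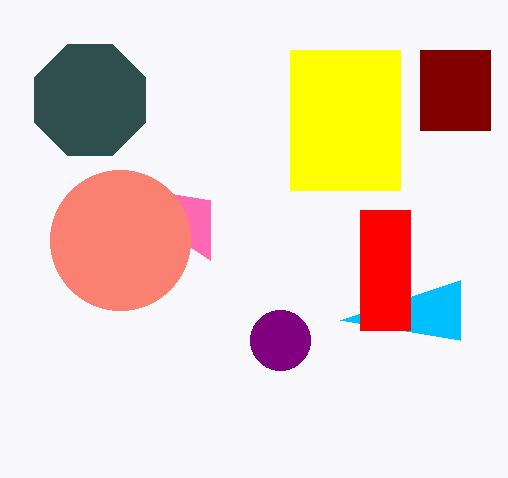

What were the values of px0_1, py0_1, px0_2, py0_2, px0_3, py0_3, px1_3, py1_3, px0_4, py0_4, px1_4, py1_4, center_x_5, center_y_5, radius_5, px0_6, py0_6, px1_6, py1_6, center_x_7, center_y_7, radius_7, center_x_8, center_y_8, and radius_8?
px0_1 = 460; py0_1 = 340; px0_2 = 210; py0_2 = 260; px0_3 = 420; py0_3 = 50; px1_3 = 490; py1_3 = 130; px0_4 = 360; py0_4 = 210; px1_4 = 410; py1_4 = 330; center_x_5 = 90; center_y_5 = 100; radius_5 = 60; px0_6 = 290; py0_6 = 50; px1_6 = 400; py1_6 = 190; center_x_7 = 280; center_y_7 = 340; radius_7 = 30; center_x_8 = 120; center_y_8 = 240; radius_8 = 70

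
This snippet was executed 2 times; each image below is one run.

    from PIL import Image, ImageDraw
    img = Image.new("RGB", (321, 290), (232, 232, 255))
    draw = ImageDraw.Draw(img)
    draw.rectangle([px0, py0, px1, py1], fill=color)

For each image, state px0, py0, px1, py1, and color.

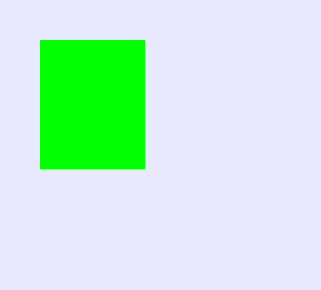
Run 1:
px0 = 40; py0 = 40; px1 = 144; py1 = 168; color = 'lime'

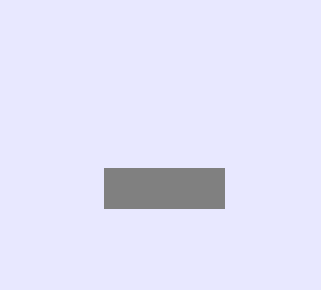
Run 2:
px0 = 104
py0 = 168
px1 = 224
py1 = 208
color = 'gray'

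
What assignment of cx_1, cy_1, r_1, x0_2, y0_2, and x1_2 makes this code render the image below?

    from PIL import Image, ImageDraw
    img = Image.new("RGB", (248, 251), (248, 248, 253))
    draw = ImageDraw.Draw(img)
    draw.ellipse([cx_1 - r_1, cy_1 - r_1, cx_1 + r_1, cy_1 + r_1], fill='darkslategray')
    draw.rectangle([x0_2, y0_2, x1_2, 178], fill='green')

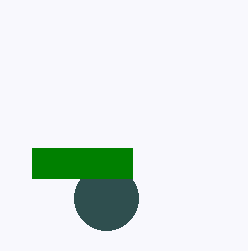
cx_1 = 106, cy_1 = 198, r_1 = 32, x0_2 = 32, y0_2 = 148, x1_2 = 132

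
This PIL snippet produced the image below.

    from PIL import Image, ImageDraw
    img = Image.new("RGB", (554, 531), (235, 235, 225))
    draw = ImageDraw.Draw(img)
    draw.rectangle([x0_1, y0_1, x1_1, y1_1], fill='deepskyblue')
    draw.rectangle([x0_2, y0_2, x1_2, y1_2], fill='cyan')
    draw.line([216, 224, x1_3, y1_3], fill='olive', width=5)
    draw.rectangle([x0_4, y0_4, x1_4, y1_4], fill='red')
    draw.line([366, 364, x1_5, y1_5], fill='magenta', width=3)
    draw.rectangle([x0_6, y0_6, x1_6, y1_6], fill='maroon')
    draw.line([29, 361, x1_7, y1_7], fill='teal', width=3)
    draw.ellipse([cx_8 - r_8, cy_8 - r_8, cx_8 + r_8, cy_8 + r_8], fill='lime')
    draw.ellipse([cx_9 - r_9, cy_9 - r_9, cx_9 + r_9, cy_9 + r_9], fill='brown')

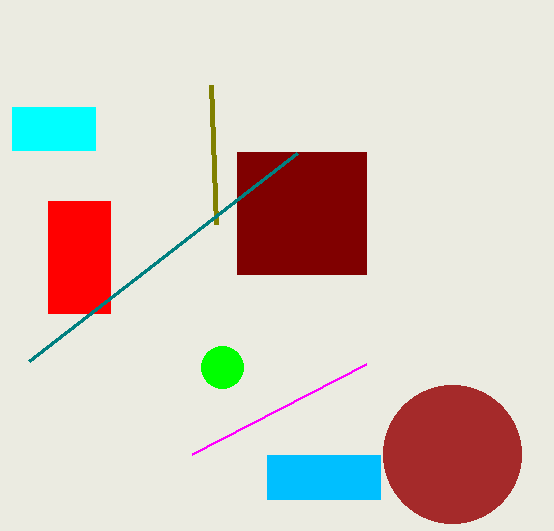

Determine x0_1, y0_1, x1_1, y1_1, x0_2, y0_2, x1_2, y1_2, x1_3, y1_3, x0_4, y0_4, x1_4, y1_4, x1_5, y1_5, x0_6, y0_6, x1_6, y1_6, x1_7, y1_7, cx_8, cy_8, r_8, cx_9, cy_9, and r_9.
x0_1 = 267; y0_1 = 455; x1_1 = 380; y1_1 = 499; x0_2 = 12; y0_2 = 107; x1_2 = 95; y1_2 = 150; x1_3 = 211; y1_3 = 85; x0_4 = 48; y0_4 = 201; x1_4 = 110; y1_4 = 313; x1_5 = 192; y1_5 = 454; x0_6 = 237; y0_6 = 152; x1_6 = 366; y1_6 = 274; x1_7 = 297; y1_7 = 153; cx_8 = 222; cy_8 = 367; r_8 = 21; cx_9 = 452; cy_9 = 454; r_9 = 69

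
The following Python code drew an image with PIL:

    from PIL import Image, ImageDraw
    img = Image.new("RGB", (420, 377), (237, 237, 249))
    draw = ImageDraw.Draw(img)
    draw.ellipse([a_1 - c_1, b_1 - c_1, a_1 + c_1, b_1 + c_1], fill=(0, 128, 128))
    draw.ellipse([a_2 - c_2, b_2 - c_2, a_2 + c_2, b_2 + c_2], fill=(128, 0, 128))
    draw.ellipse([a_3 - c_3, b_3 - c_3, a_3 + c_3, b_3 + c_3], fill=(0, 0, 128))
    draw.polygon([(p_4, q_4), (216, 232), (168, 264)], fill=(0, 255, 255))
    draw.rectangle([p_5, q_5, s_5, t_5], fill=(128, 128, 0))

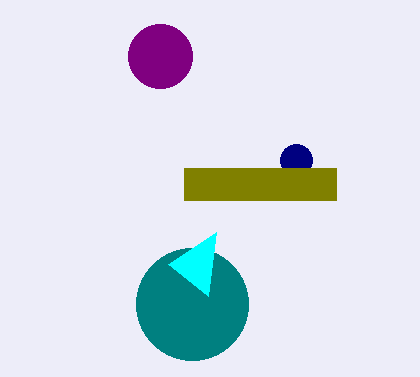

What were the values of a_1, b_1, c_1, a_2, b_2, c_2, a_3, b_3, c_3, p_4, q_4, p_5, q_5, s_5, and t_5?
a_1 = 192, b_1 = 304, c_1 = 56, a_2 = 160, b_2 = 56, c_2 = 32, a_3 = 296, b_3 = 160, c_3 = 16, p_4 = 208, q_4 = 296, p_5 = 184, q_5 = 168, s_5 = 336, t_5 = 200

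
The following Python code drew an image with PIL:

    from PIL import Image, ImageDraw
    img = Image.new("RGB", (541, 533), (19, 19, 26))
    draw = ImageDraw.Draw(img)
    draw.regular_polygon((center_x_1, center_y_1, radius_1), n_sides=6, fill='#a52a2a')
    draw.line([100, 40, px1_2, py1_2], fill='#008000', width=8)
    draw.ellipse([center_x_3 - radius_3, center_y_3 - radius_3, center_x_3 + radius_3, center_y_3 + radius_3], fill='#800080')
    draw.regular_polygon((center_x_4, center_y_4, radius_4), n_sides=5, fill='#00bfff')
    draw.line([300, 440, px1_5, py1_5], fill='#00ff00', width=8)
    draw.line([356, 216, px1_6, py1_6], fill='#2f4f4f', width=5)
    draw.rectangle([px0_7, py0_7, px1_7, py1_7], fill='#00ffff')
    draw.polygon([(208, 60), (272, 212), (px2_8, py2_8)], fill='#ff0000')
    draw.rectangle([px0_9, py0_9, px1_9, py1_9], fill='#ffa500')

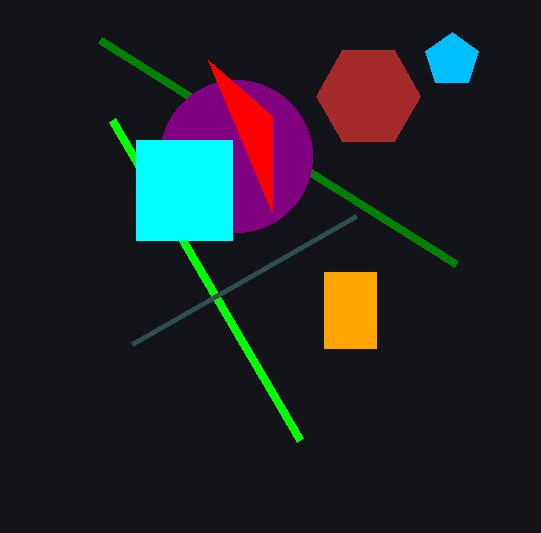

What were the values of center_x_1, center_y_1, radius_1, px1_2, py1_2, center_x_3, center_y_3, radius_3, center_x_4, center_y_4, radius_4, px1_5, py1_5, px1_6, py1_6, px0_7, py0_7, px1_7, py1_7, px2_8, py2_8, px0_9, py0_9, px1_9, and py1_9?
center_x_1 = 368, center_y_1 = 96, radius_1 = 52, px1_2 = 456, py1_2 = 264, center_x_3 = 236, center_y_3 = 156, radius_3 = 76, center_x_4 = 452, center_y_4 = 60, radius_4 = 28, px1_5 = 112, py1_5 = 120, px1_6 = 132, py1_6 = 344, px0_7 = 136, py0_7 = 140, px1_7 = 232, py1_7 = 240, px2_8 = 272, py2_8 = 116, px0_9 = 324, py0_9 = 272, px1_9 = 376, py1_9 = 348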